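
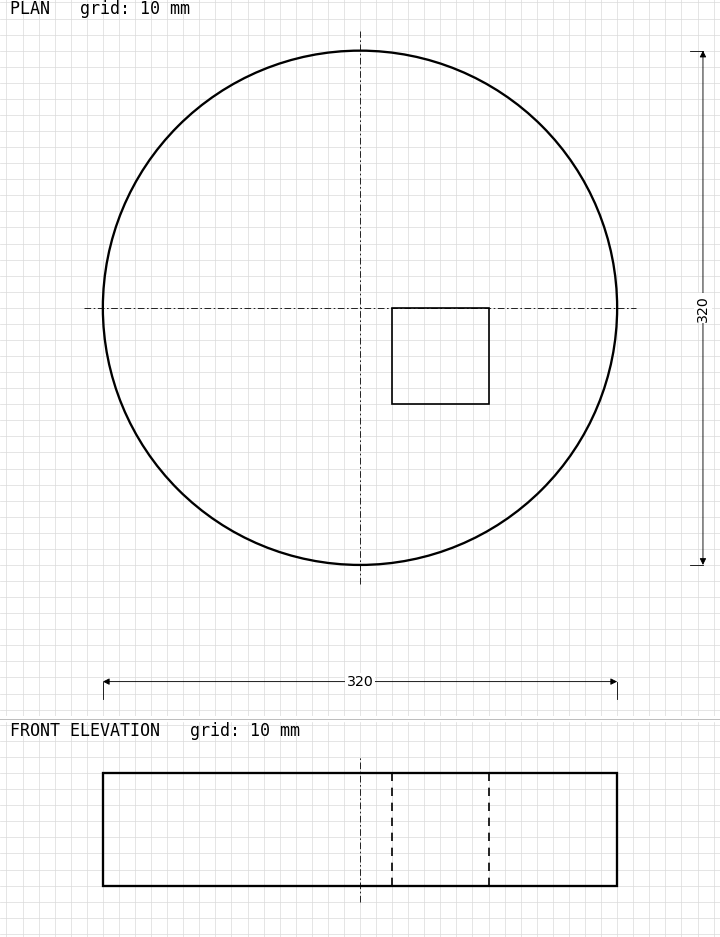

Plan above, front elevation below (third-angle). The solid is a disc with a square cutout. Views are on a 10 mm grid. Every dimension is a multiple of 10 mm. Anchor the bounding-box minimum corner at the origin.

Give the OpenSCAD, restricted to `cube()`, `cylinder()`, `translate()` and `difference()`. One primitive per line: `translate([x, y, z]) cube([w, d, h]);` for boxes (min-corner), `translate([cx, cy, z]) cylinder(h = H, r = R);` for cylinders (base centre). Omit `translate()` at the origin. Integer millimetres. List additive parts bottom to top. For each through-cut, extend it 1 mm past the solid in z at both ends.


difference() {
  translate([160, 160, 0]) cylinder(h = 70, r = 160);
  translate([180, 100, -1]) cube([60, 60, 72]);
}


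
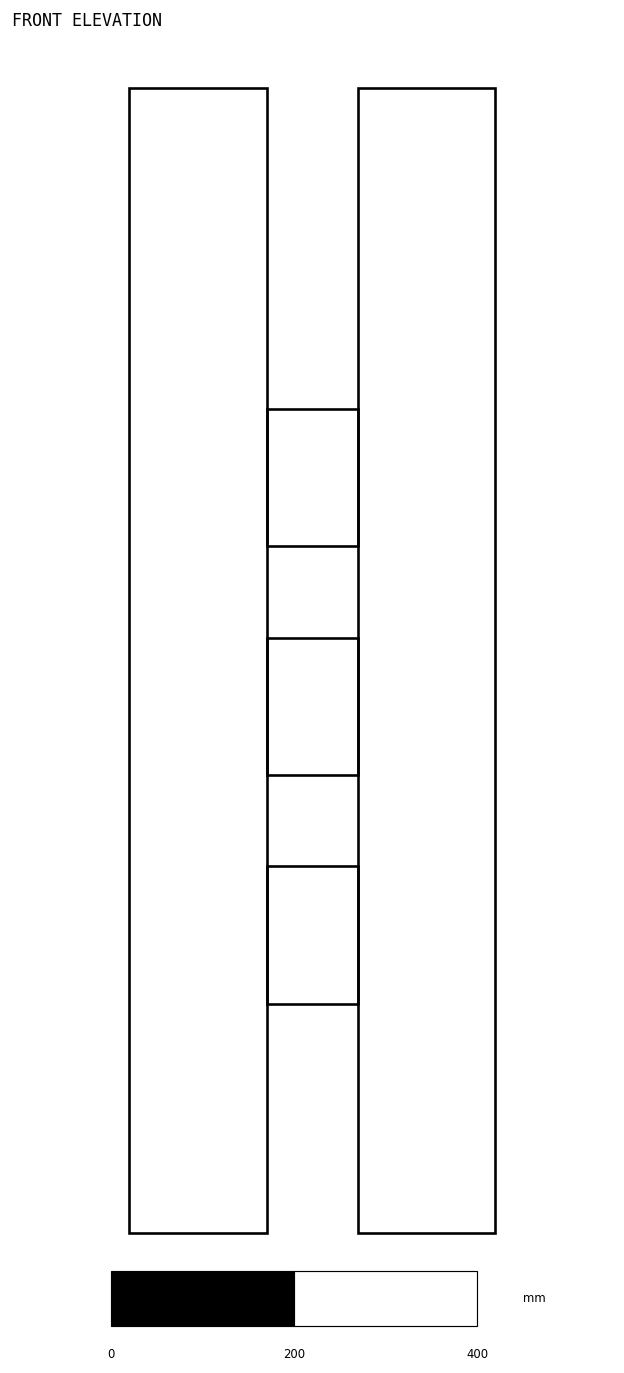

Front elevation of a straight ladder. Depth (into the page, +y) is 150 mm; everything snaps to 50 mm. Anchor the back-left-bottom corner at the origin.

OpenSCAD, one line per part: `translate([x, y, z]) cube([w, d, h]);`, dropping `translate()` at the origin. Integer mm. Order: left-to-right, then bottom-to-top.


cube([150, 150, 1250]);
translate([150, 0, 250]) cube([100, 150, 150]);
translate([150, 0, 500]) cube([100, 150, 150]);
translate([150, 0, 750]) cube([100, 150, 150]);
translate([250, 0, 0]) cube([150, 150, 1250]);


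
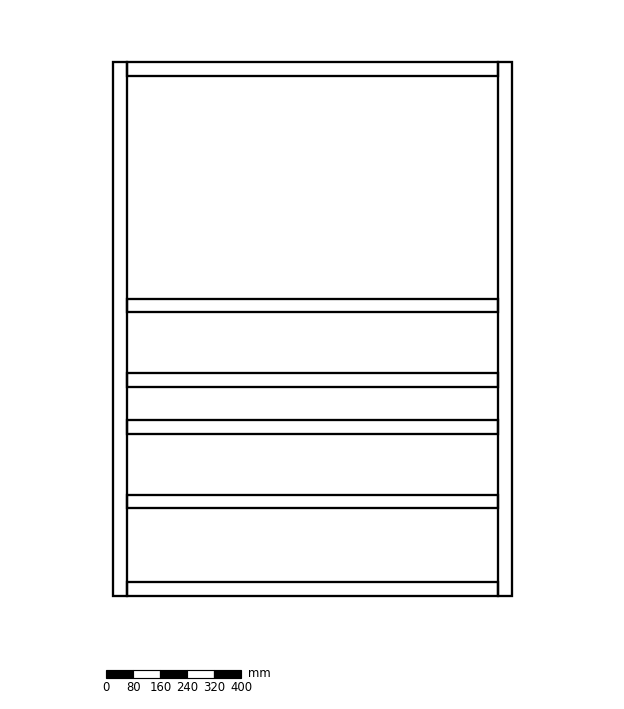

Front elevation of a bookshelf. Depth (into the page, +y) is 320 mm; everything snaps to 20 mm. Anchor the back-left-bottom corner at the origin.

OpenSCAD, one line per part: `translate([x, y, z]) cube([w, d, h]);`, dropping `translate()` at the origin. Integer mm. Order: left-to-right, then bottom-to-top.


cube([40, 320, 1580]);
translate([40, 0, 0]) cube([1100, 320, 40]);
translate([40, 0, 260]) cube([1100, 320, 40]);
translate([40, 0, 480]) cube([1100, 320, 40]);
translate([40, 0, 620]) cube([1100, 320, 40]);
translate([40, 0, 840]) cube([1100, 320, 40]);
translate([40, 0, 1540]) cube([1100, 320, 40]);
translate([1140, 0, 0]) cube([40, 320, 1580]);


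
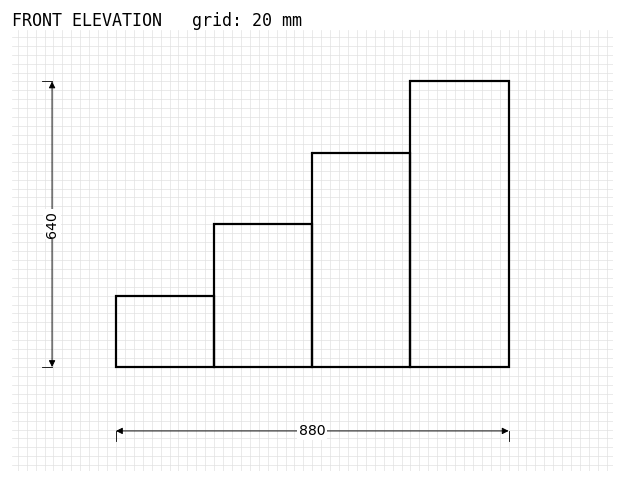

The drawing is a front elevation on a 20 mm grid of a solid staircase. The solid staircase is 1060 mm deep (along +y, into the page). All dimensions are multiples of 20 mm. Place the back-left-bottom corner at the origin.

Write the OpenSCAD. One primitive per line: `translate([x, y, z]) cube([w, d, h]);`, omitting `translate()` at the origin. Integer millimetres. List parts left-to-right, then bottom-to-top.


cube([220, 1060, 160]);
translate([220, 0, 0]) cube([220, 1060, 320]);
translate([440, 0, 0]) cube([220, 1060, 480]);
translate([660, 0, 0]) cube([220, 1060, 640]);


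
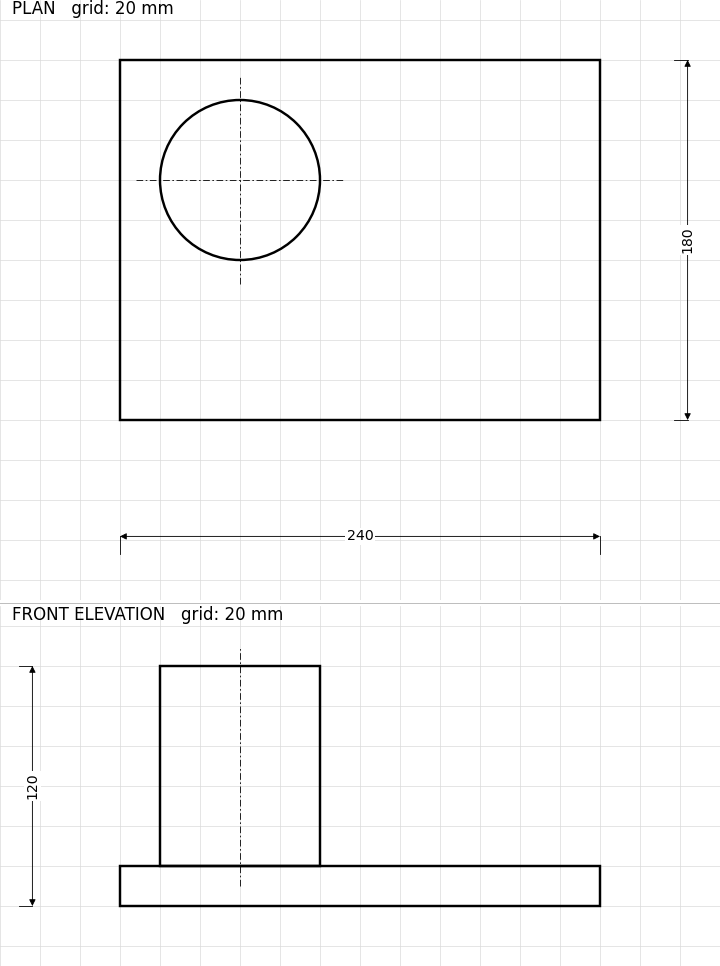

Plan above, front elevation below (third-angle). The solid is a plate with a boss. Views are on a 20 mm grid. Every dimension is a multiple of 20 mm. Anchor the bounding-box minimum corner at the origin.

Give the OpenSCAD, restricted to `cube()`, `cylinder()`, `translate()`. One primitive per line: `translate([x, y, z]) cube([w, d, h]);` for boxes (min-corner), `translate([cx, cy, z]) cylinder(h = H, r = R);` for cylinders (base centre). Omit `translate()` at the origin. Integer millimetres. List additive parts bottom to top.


cube([240, 180, 20]);
translate([60, 120, 20]) cylinder(h = 100, r = 40);


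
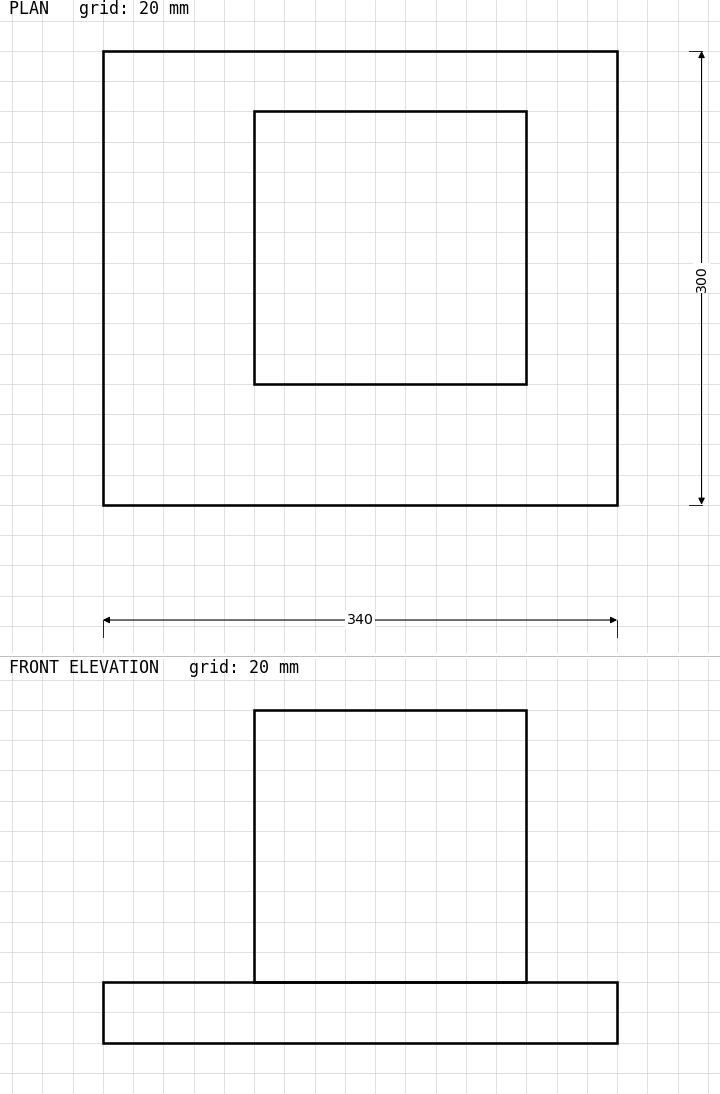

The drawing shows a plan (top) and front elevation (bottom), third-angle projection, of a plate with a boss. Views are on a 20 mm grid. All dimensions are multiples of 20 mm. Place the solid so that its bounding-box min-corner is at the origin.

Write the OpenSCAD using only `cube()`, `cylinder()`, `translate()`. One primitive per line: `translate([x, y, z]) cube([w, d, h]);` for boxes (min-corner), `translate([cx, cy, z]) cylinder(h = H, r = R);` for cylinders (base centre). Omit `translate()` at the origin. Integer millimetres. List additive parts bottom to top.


cube([340, 300, 40]);
translate([100, 80, 40]) cube([180, 180, 180]);


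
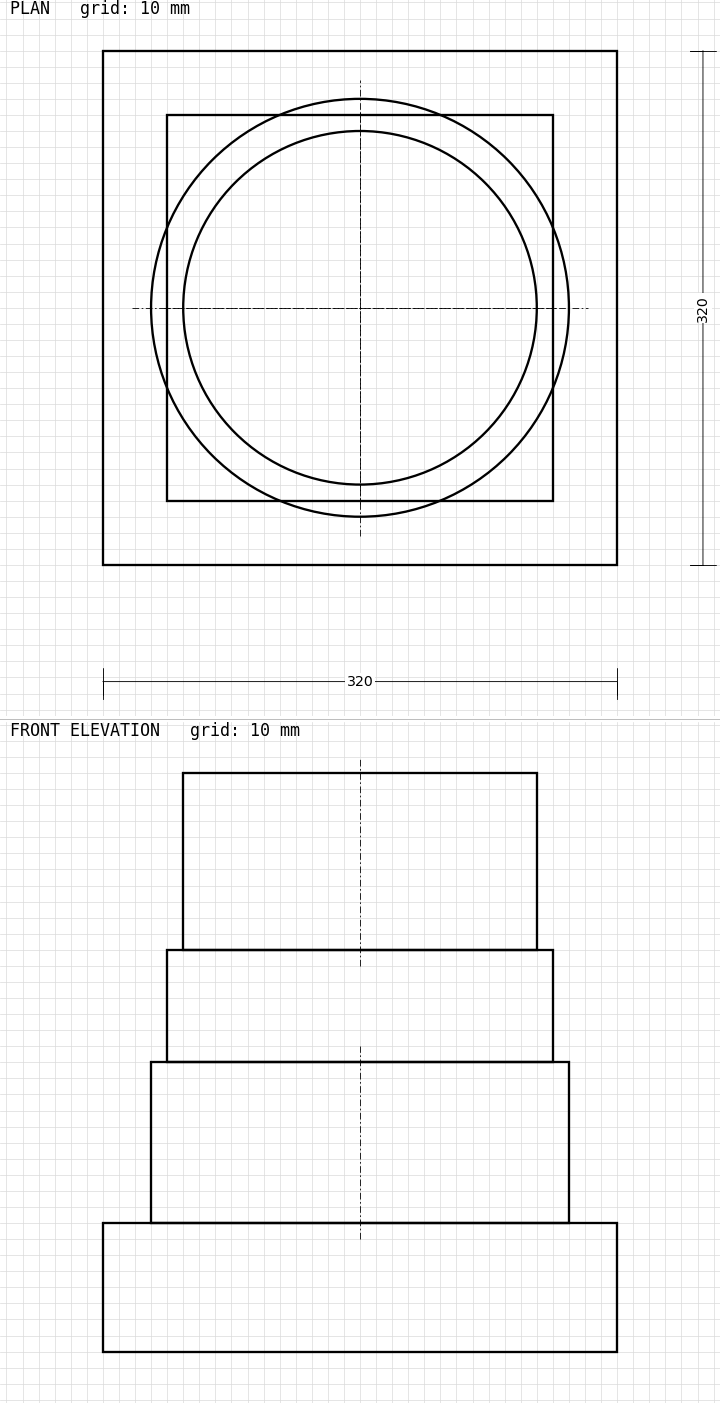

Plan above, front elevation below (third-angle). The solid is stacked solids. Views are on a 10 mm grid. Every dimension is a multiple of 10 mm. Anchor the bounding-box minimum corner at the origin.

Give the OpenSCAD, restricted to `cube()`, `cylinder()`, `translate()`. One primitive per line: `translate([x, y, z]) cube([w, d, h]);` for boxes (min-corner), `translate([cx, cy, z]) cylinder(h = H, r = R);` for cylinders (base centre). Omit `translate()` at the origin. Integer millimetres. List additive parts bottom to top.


cube([320, 320, 80]);
translate([160, 160, 80]) cylinder(h = 100, r = 130);
translate([40, 40, 180]) cube([240, 240, 70]);
translate([160, 160, 250]) cylinder(h = 110, r = 110);


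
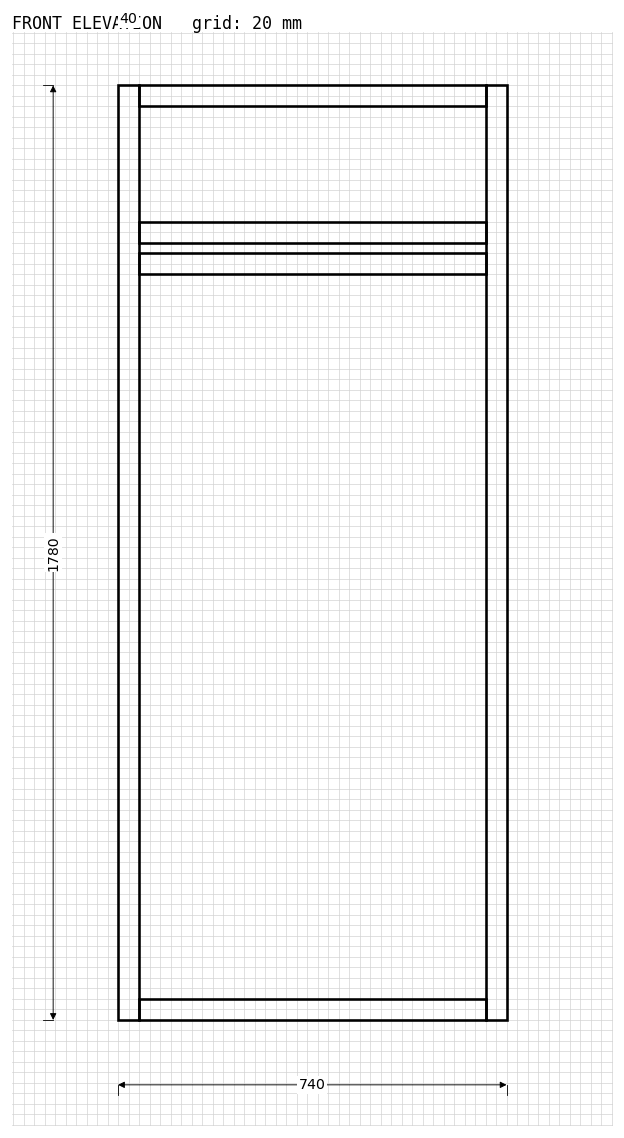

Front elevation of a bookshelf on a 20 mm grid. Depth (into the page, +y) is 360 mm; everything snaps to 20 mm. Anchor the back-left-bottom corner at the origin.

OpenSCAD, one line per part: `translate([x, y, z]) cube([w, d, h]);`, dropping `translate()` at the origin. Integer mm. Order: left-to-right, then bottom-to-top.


cube([40, 360, 1780]);
translate([40, 0, 0]) cube([660, 360, 40]);
translate([40, 0, 1420]) cube([660, 360, 40]);
translate([40, 0, 1480]) cube([660, 360, 40]);
translate([40, 0, 1740]) cube([660, 360, 40]);
translate([700, 0, 0]) cube([40, 360, 1780]);


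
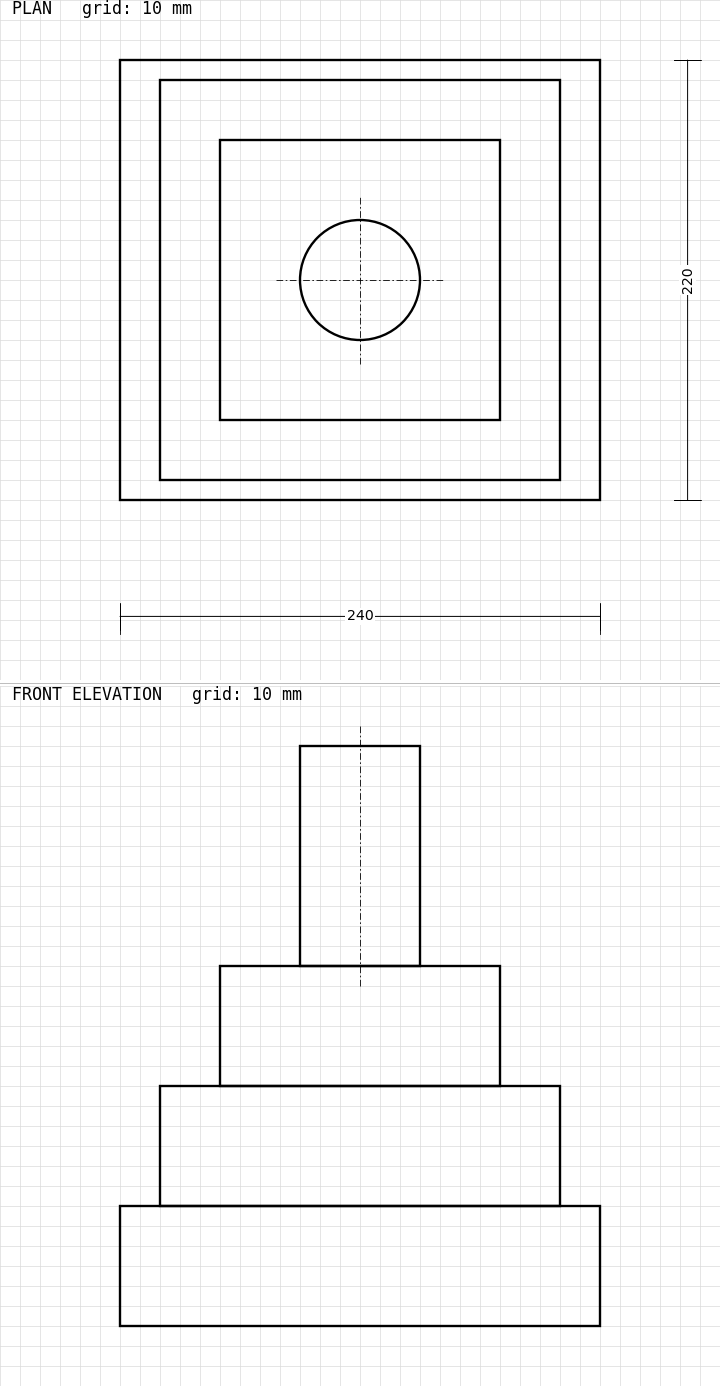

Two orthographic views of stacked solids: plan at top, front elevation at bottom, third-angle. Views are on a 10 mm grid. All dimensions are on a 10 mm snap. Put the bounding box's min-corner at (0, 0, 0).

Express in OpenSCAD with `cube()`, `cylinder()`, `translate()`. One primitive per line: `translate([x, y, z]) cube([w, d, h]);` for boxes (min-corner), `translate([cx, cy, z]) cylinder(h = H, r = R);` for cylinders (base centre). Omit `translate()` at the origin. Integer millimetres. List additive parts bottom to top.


cube([240, 220, 60]);
translate([20, 10, 60]) cube([200, 200, 60]);
translate([50, 40, 120]) cube([140, 140, 60]);
translate([120, 110, 180]) cylinder(h = 110, r = 30);


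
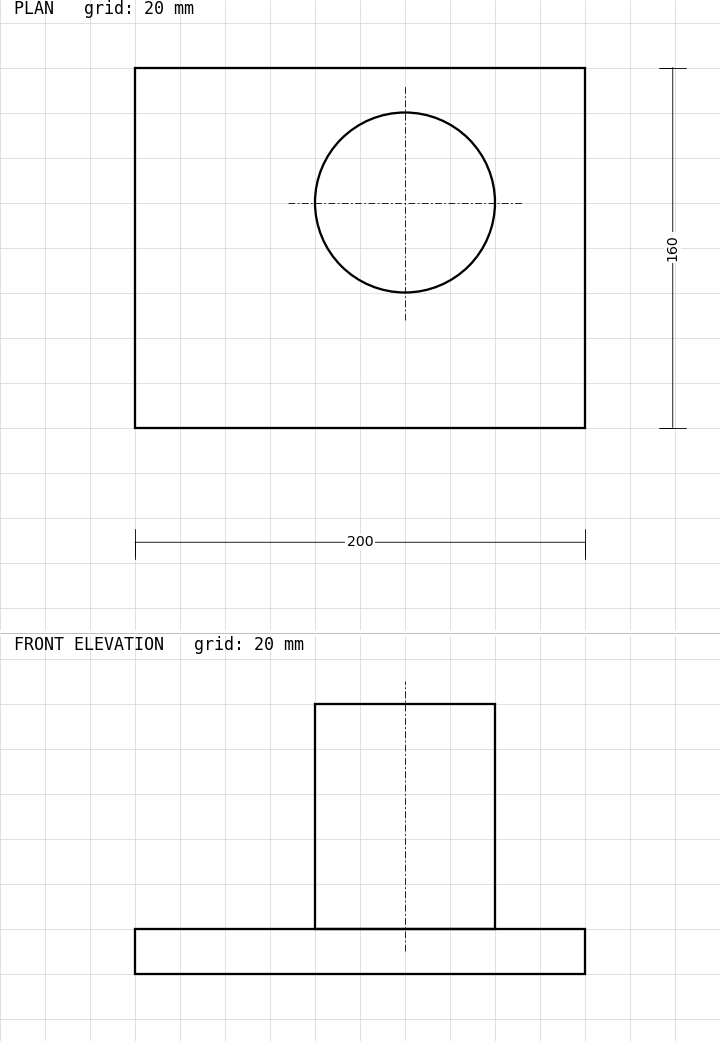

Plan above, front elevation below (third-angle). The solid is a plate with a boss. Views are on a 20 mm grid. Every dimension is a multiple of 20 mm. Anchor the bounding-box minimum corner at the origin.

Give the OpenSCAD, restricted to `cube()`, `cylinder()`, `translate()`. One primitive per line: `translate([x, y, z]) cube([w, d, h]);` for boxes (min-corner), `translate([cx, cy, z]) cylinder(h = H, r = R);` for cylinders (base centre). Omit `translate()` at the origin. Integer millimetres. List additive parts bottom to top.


cube([200, 160, 20]);
translate([120, 100, 20]) cylinder(h = 100, r = 40);


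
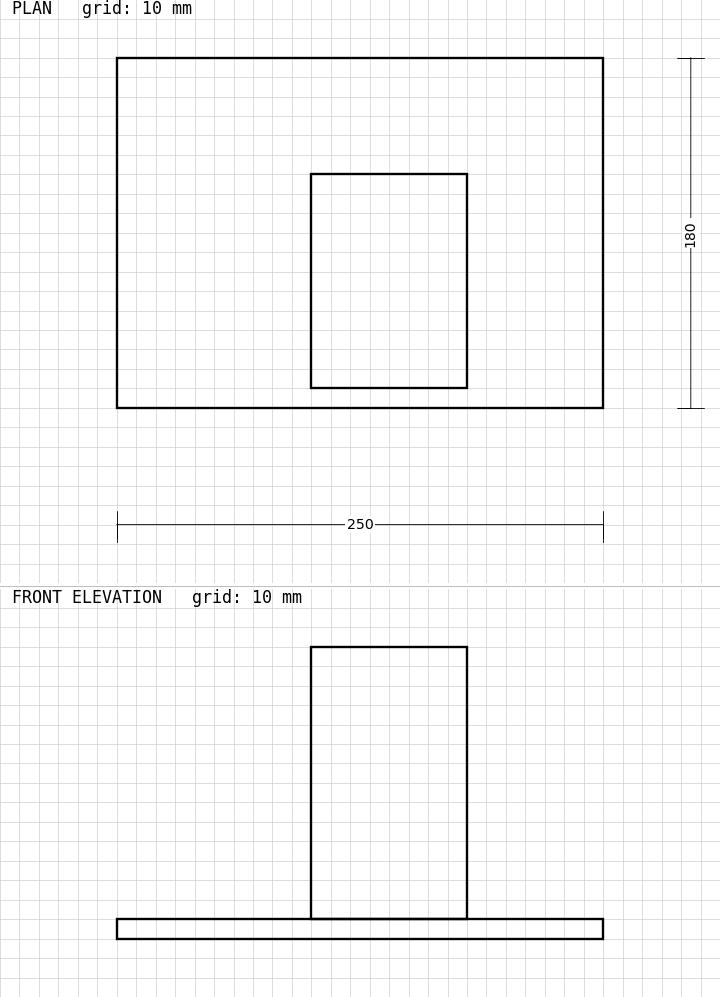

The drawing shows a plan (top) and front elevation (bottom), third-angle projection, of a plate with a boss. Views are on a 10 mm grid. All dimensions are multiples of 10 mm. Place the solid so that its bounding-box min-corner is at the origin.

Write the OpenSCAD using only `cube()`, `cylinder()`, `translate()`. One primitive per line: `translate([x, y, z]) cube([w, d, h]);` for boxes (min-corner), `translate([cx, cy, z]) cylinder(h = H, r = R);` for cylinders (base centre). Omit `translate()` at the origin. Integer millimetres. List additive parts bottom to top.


cube([250, 180, 10]);
translate([100, 10, 10]) cube([80, 110, 140]);


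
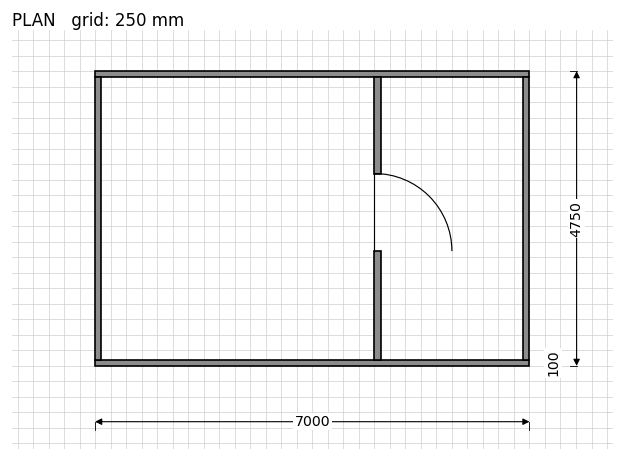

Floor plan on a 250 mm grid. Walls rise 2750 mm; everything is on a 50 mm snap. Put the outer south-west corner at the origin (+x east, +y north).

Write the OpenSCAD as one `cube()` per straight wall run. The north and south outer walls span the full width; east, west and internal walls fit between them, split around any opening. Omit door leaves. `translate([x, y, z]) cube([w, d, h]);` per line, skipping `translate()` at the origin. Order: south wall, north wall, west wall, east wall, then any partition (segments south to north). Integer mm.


cube([7000, 100, 2750]);
translate([0, 4650, 0]) cube([7000, 100, 2750]);
translate([0, 100, 0]) cube([100, 4550, 2750]);
translate([6900, 100, 0]) cube([100, 4550, 2750]);
translate([4500, 100, 0]) cube([100, 1750, 2750]);
translate([4500, 3100, 0]) cube([100, 1550, 2750]);


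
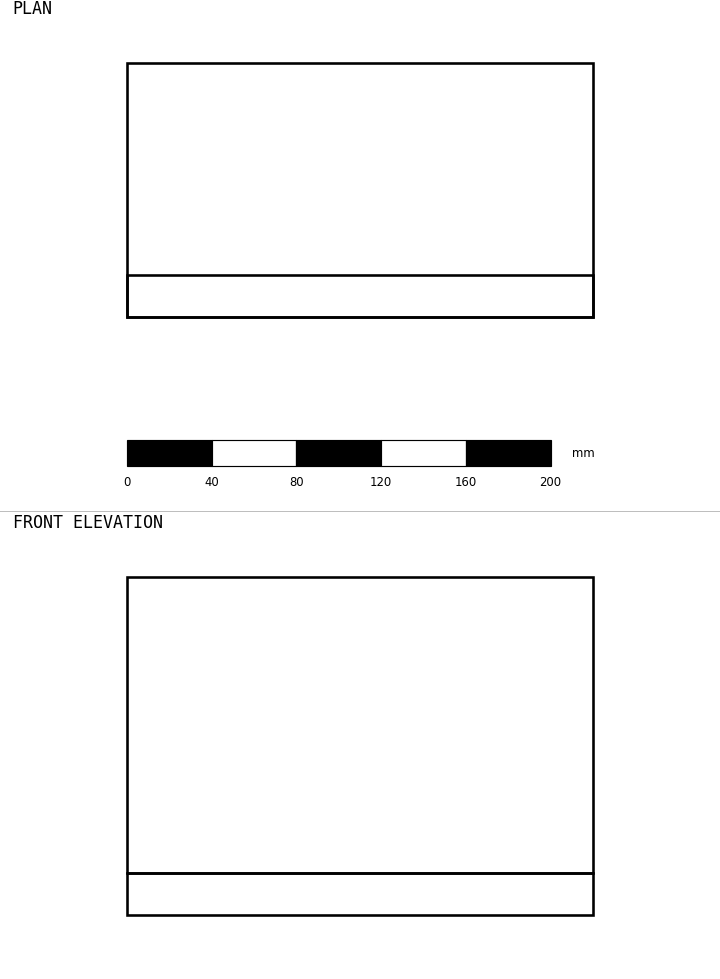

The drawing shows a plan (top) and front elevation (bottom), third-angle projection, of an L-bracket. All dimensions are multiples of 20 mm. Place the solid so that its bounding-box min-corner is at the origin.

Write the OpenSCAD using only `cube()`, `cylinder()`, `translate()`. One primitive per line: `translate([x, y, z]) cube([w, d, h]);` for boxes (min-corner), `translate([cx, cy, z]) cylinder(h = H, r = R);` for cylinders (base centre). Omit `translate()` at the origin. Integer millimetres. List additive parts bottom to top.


cube([220, 120, 20]);
translate([0, 0, 20]) cube([220, 20, 140]);


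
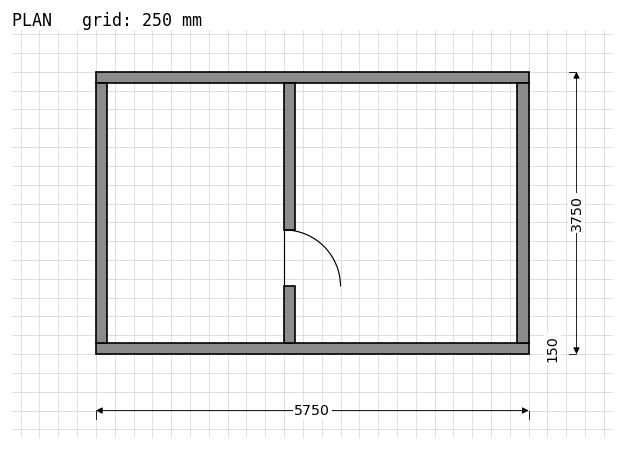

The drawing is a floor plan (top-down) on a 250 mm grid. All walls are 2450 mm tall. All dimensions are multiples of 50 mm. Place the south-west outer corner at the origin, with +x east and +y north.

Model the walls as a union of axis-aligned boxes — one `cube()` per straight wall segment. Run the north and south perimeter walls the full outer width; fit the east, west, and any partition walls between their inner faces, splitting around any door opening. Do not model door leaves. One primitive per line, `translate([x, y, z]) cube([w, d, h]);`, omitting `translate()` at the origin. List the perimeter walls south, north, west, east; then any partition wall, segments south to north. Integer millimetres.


cube([5750, 150, 2450]);
translate([0, 3600, 0]) cube([5750, 150, 2450]);
translate([0, 150, 0]) cube([150, 3450, 2450]);
translate([5600, 150, 0]) cube([150, 3450, 2450]);
translate([2500, 150, 0]) cube([150, 750, 2450]);
translate([2500, 1650, 0]) cube([150, 1950, 2450]);


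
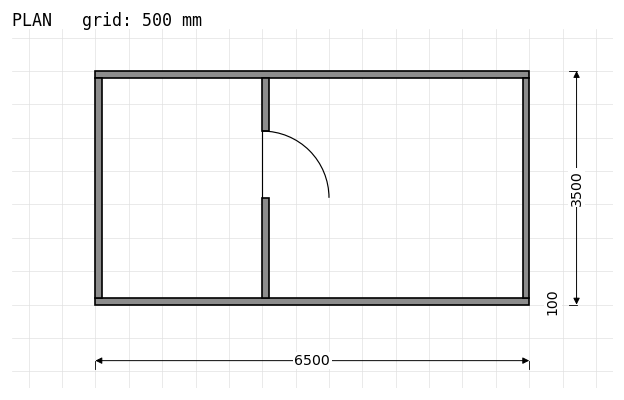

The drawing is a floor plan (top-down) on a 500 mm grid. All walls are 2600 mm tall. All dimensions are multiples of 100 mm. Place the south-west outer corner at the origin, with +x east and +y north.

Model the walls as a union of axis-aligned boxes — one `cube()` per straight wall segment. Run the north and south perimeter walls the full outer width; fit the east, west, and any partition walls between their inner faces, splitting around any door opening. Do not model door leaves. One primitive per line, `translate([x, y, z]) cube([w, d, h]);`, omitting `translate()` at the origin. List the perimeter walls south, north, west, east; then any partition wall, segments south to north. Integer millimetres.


cube([6500, 100, 2600]);
translate([0, 3400, 0]) cube([6500, 100, 2600]);
translate([0, 100, 0]) cube([100, 3300, 2600]);
translate([6400, 100, 0]) cube([100, 3300, 2600]);
translate([2500, 100, 0]) cube([100, 1500, 2600]);
translate([2500, 2600, 0]) cube([100, 800, 2600]);


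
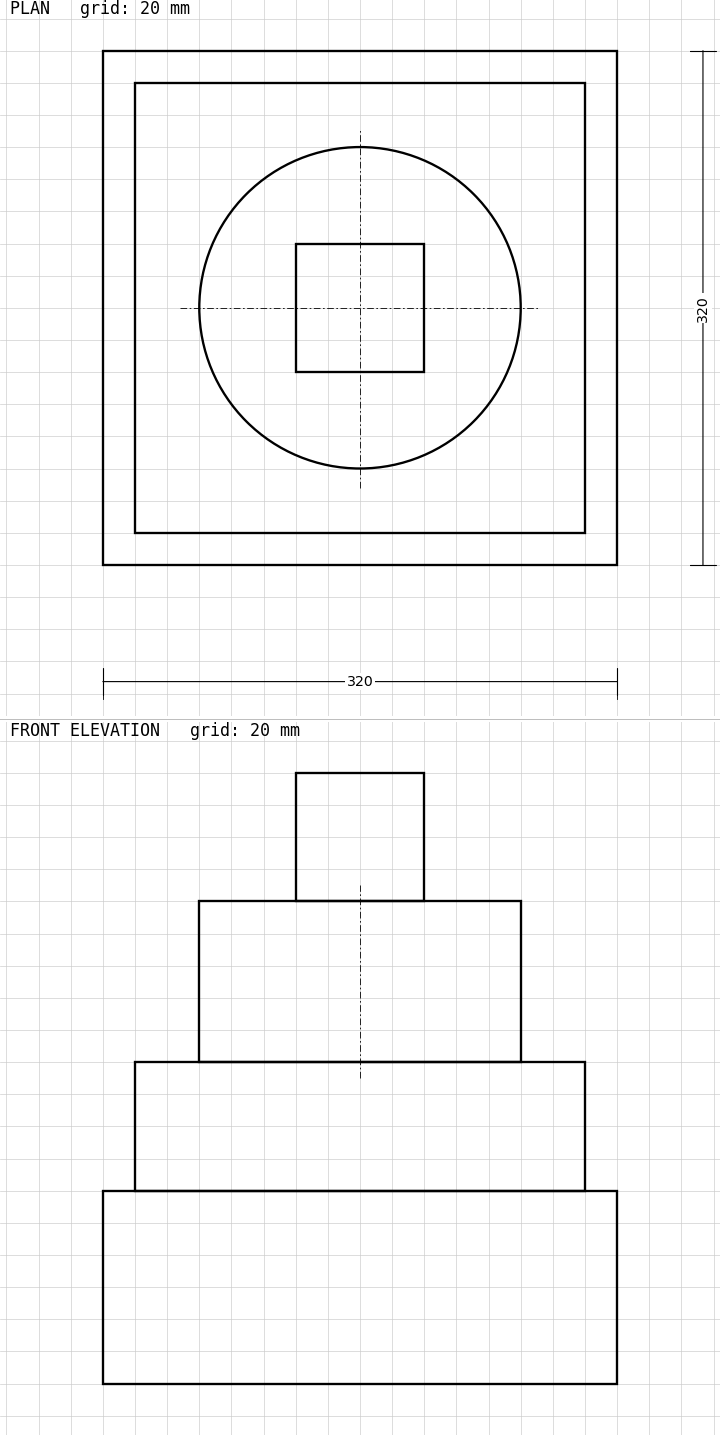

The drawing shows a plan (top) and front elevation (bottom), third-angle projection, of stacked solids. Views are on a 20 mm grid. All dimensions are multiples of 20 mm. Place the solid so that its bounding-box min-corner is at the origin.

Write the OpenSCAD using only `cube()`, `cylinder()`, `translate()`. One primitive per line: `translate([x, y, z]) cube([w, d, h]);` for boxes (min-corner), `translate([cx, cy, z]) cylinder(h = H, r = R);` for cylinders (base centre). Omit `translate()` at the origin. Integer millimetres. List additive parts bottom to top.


cube([320, 320, 120]);
translate([20, 20, 120]) cube([280, 280, 80]);
translate([160, 160, 200]) cylinder(h = 100, r = 100);
translate([120, 120, 300]) cube([80, 80, 80]);


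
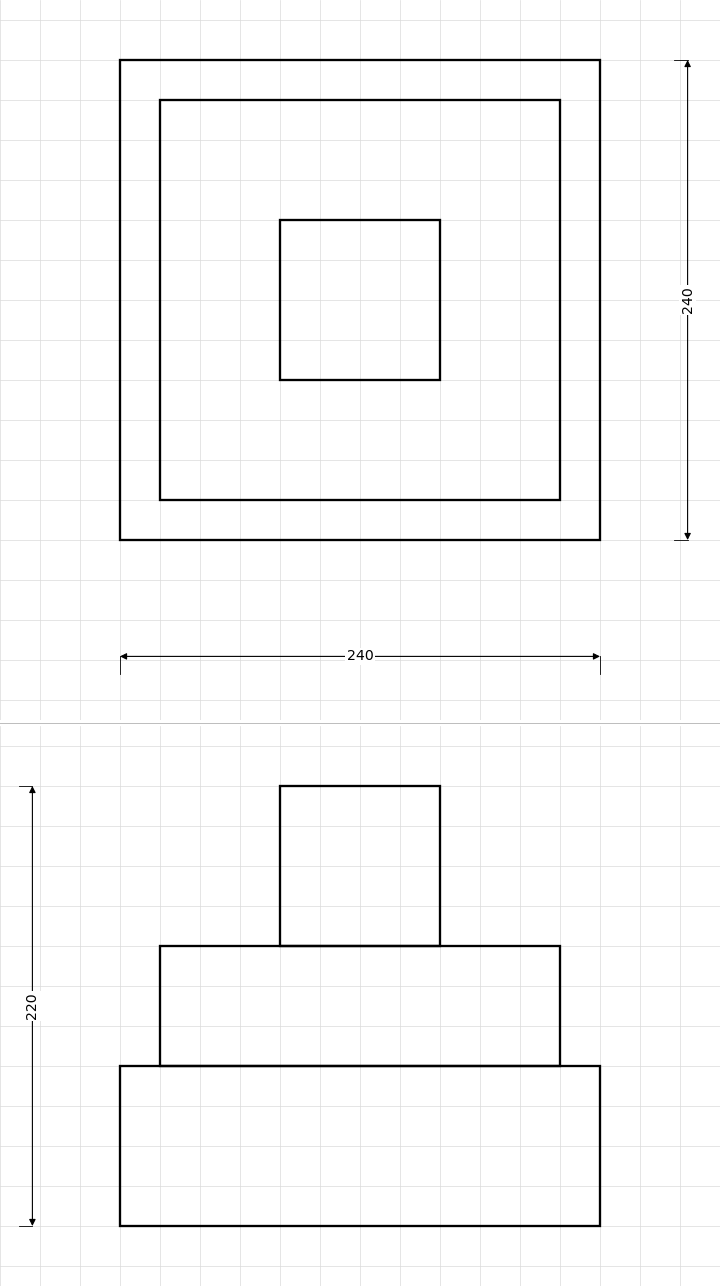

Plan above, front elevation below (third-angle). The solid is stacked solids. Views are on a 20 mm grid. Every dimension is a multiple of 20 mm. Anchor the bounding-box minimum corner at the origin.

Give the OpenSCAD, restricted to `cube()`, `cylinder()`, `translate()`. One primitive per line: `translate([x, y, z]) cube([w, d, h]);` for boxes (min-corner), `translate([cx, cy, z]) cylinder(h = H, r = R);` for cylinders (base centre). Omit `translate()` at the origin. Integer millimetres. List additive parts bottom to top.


cube([240, 240, 80]);
translate([20, 20, 80]) cube([200, 200, 60]);
translate([80, 80, 140]) cube([80, 80, 80]);


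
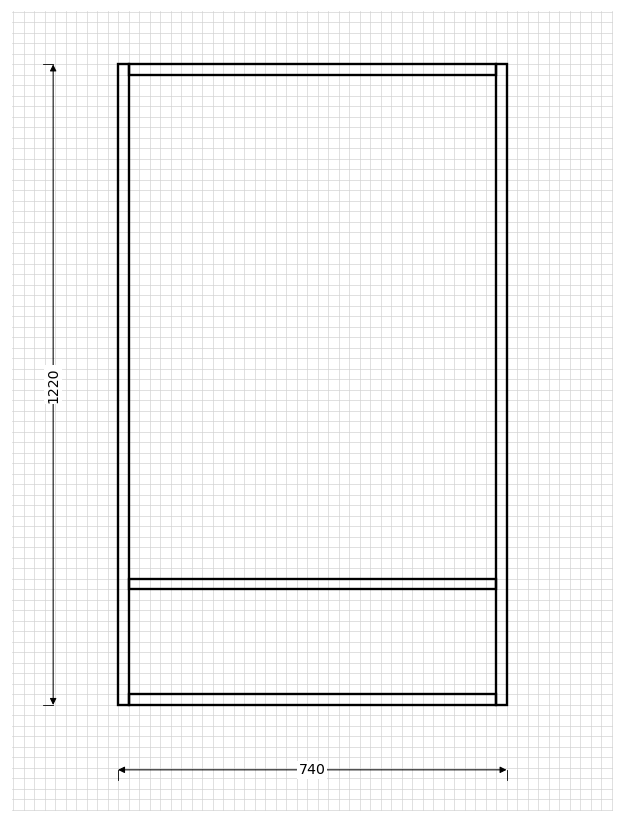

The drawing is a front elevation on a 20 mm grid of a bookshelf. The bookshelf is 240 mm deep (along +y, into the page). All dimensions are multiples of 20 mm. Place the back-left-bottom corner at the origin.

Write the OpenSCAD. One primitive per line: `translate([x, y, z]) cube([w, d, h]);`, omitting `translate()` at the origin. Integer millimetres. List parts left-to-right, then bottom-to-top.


cube([20, 240, 1220]);
translate([20, 0, 0]) cube([700, 240, 20]);
translate([20, 0, 220]) cube([700, 240, 20]);
translate([20, 0, 1200]) cube([700, 240, 20]);
translate([720, 0, 0]) cube([20, 240, 1220]);


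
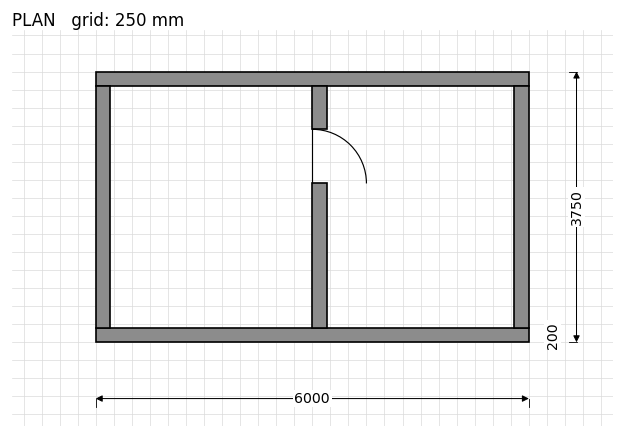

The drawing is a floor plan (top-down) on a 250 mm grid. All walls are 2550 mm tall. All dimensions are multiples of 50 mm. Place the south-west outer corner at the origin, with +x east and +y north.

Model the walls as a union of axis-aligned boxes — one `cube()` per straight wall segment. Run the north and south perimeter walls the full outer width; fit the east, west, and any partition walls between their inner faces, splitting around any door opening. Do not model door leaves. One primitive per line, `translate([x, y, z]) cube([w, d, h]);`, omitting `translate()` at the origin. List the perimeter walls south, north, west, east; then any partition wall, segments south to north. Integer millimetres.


cube([6000, 200, 2550]);
translate([0, 3550, 0]) cube([6000, 200, 2550]);
translate([0, 200, 0]) cube([200, 3350, 2550]);
translate([5800, 200, 0]) cube([200, 3350, 2550]);
translate([3000, 200, 0]) cube([200, 2000, 2550]);
translate([3000, 2950, 0]) cube([200, 600, 2550]);


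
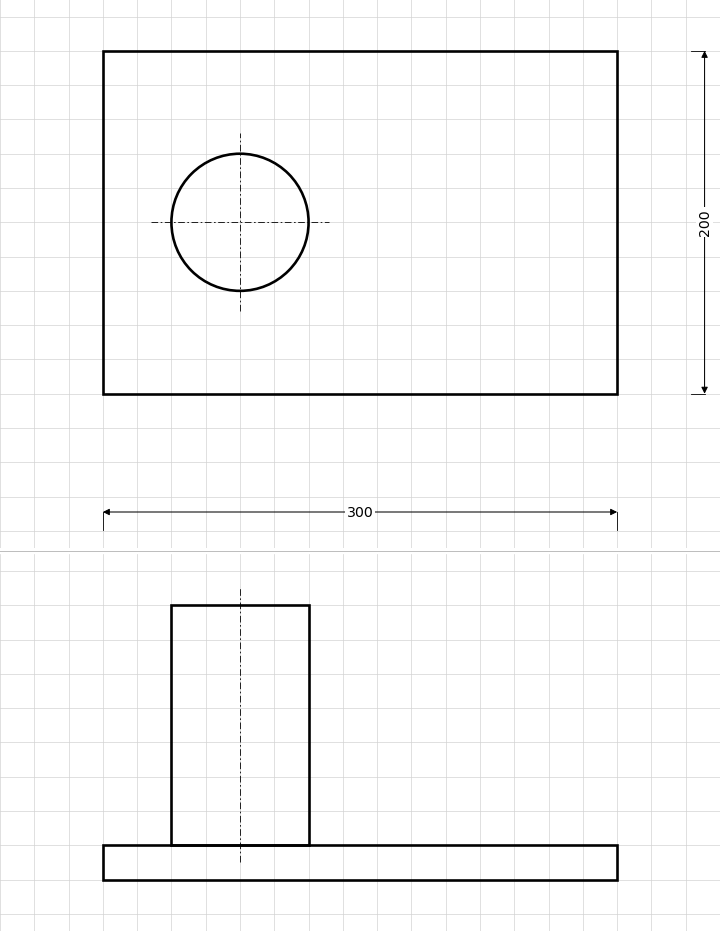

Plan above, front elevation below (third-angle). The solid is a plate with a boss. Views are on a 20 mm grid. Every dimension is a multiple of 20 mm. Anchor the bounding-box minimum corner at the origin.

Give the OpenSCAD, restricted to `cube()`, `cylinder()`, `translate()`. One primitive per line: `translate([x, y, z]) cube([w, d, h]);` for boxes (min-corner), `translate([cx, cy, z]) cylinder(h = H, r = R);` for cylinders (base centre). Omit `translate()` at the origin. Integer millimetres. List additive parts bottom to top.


cube([300, 200, 20]);
translate([80, 100, 20]) cylinder(h = 140, r = 40);


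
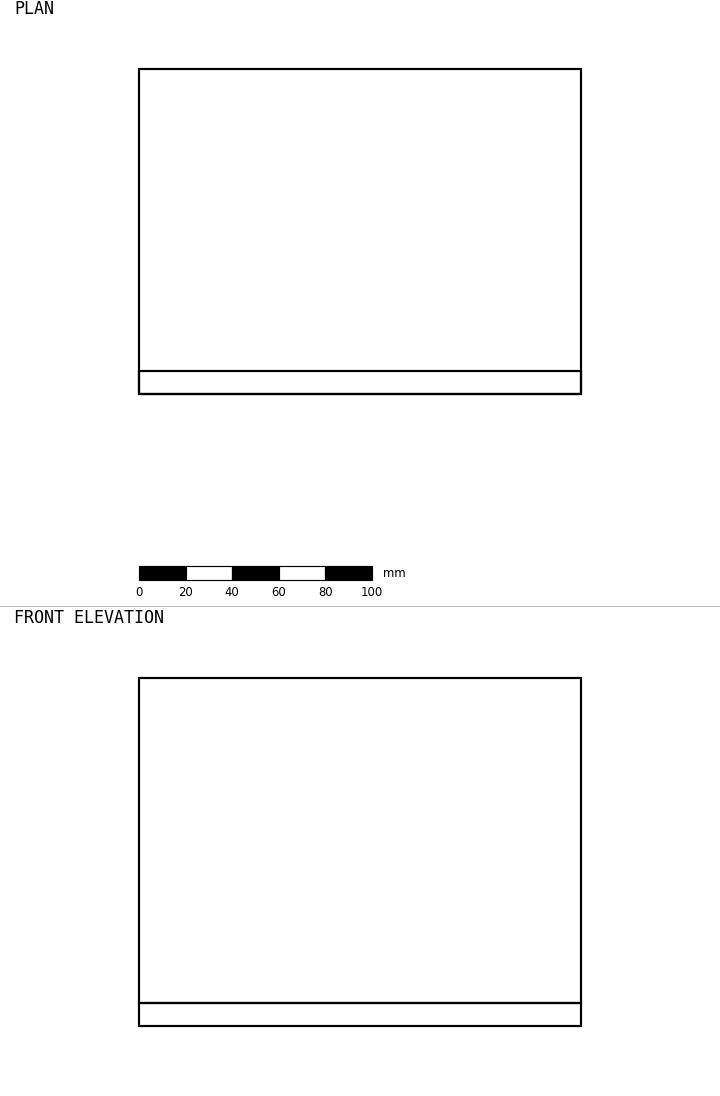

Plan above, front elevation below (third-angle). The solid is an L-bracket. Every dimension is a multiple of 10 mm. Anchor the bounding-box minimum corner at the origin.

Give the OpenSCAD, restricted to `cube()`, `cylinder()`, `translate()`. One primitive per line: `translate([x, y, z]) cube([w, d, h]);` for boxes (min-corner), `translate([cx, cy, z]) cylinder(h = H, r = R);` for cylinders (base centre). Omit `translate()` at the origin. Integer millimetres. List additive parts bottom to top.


cube([190, 140, 10]);
translate([0, 0, 10]) cube([190, 10, 140]);


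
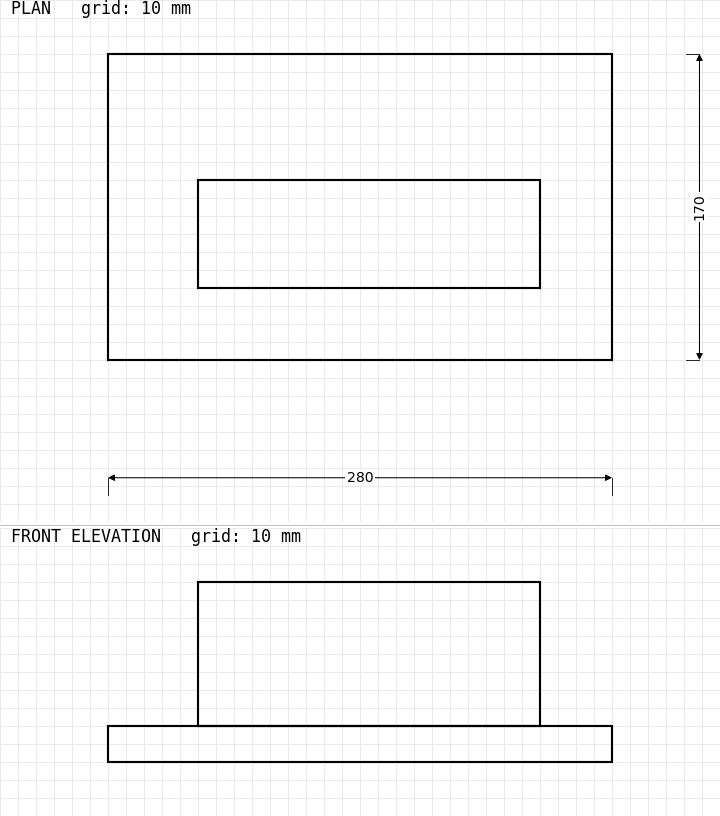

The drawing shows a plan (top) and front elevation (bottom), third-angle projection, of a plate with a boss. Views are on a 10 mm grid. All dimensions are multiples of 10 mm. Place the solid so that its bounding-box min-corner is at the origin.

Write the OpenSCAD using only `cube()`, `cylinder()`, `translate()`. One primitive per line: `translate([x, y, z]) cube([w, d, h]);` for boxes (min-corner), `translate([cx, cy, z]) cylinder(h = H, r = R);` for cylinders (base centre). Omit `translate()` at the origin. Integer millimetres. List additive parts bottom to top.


cube([280, 170, 20]);
translate([50, 40, 20]) cube([190, 60, 80]);


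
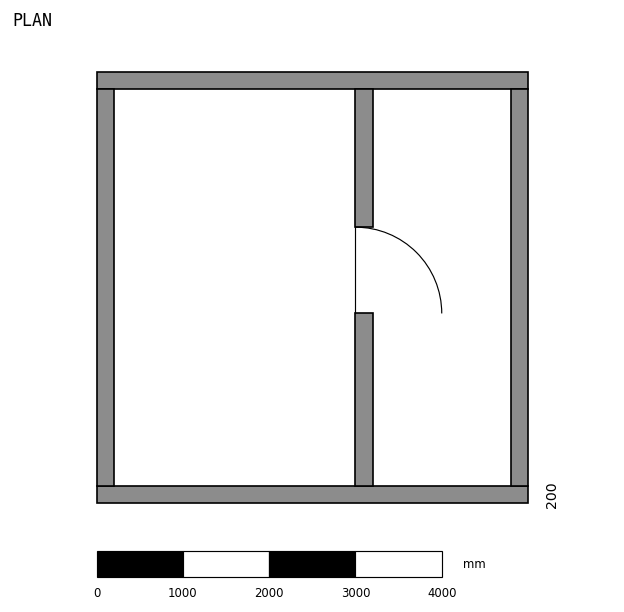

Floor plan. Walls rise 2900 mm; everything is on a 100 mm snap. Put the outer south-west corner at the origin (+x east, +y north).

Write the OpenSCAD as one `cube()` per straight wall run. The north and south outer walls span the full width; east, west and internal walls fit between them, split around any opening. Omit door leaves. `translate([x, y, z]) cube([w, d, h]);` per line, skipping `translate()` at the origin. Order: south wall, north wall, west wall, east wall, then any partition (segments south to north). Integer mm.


cube([5000, 200, 2900]);
translate([0, 4800, 0]) cube([5000, 200, 2900]);
translate([0, 200, 0]) cube([200, 4600, 2900]);
translate([4800, 200, 0]) cube([200, 4600, 2900]);
translate([3000, 200, 0]) cube([200, 2000, 2900]);
translate([3000, 3200, 0]) cube([200, 1600, 2900]);


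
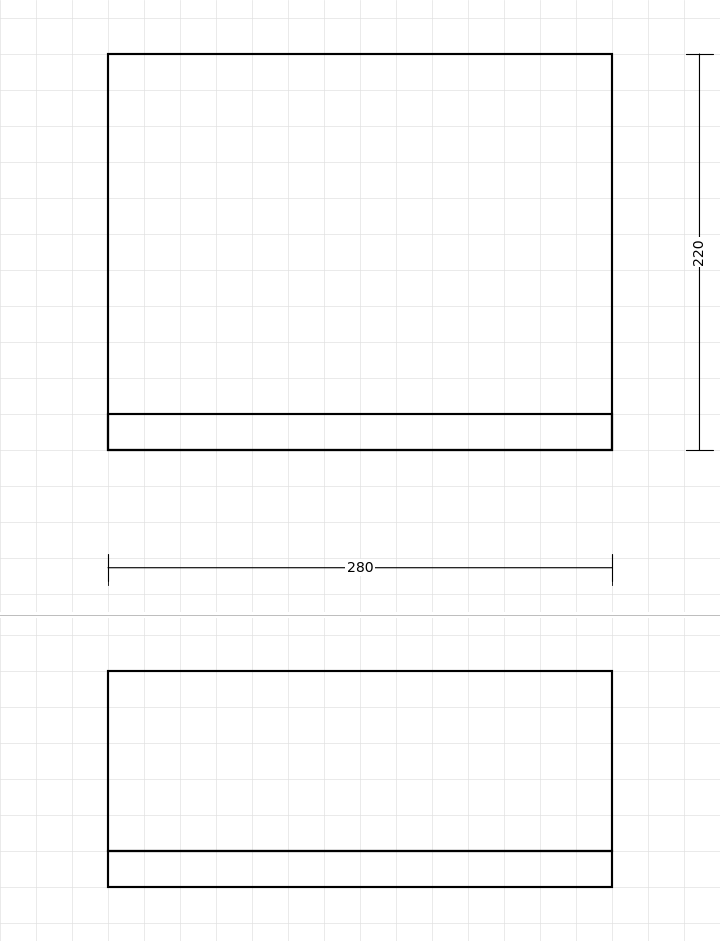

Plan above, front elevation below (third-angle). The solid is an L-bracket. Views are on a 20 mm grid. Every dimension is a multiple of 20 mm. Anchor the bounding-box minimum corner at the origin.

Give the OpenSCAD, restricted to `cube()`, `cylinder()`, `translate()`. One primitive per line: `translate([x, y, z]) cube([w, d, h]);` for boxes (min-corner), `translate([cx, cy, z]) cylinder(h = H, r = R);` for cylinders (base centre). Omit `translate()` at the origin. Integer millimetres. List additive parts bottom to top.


cube([280, 220, 20]);
translate([0, 0, 20]) cube([280, 20, 100]);


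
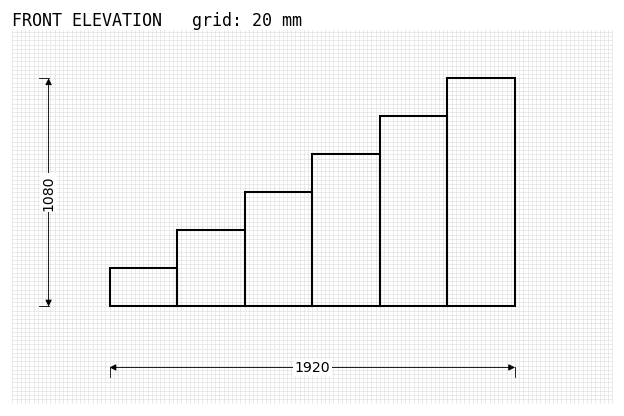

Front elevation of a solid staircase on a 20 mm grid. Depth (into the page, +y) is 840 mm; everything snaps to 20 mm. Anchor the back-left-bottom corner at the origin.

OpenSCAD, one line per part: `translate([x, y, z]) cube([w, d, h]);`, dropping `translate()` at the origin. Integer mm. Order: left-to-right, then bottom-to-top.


cube([320, 840, 180]);
translate([320, 0, 0]) cube([320, 840, 360]);
translate([640, 0, 0]) cube([320, 840, 540]);
translate([960, 0, 0]) cube([320, 840, 720]);
translate([1280, 0, 0]) cube([320, 840, 900]);
translate([1600, 0, 0]) cube([320, 840, 1080]);


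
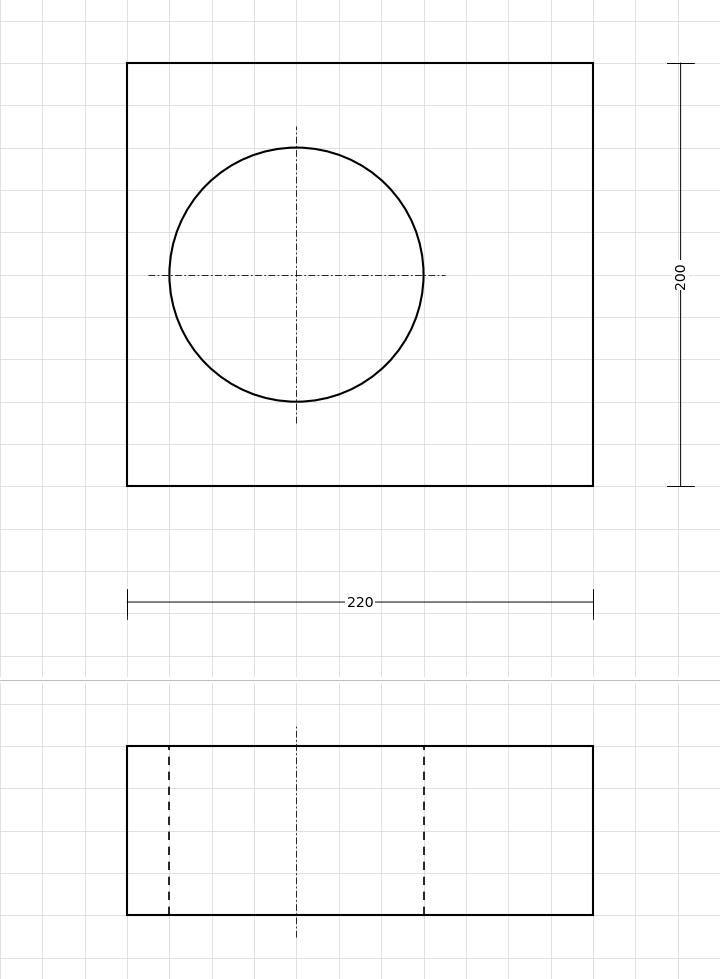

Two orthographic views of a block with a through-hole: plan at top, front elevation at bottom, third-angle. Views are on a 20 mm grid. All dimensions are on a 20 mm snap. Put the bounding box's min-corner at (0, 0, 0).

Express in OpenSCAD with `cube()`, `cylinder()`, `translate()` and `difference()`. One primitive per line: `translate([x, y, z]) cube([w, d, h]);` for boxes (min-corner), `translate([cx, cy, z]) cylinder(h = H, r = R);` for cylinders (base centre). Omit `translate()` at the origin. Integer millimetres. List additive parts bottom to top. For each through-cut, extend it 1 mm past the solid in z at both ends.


difference() {
  cube([220, 200, 80]);
  translate([80, 100, -1]) cylinder(h = 82, r = 60);
}


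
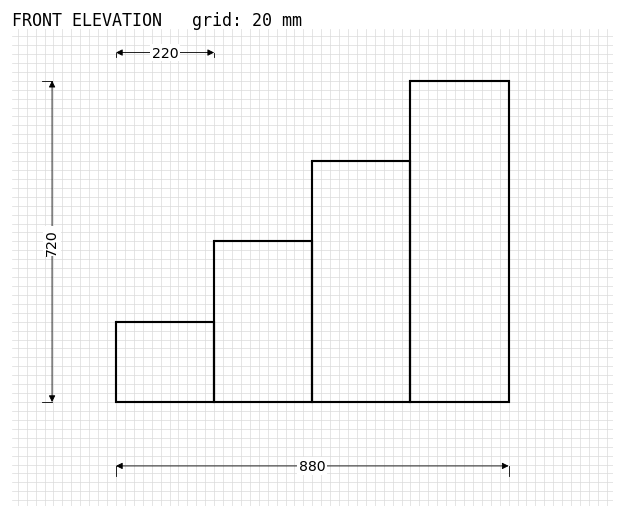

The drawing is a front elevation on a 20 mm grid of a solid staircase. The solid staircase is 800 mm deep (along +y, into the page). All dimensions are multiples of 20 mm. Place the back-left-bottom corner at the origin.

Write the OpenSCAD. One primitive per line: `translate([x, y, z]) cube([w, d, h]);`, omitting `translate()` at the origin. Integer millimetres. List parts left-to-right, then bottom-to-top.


cube([220, 800, 180]);
translate([220, 0, 0]) cube([220, 800, 360]);
translate([440, 0, 0]) cube([220, 800, 540]);
translate([660, 0, 0]) cube([220, 800, 720]);


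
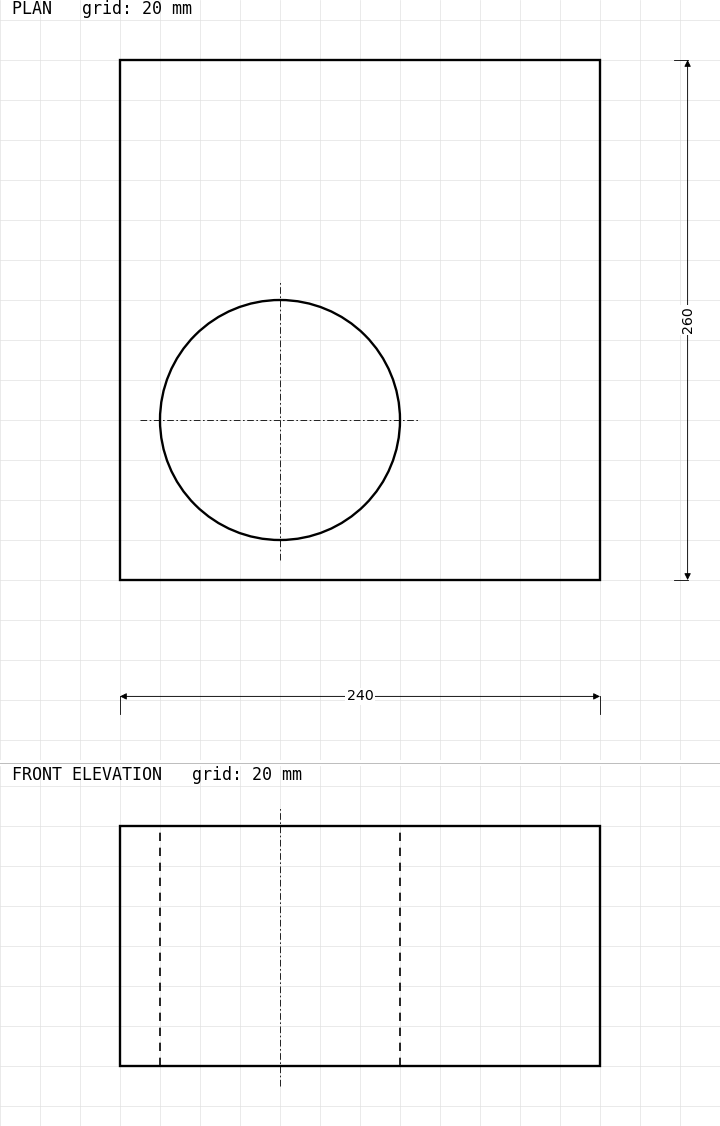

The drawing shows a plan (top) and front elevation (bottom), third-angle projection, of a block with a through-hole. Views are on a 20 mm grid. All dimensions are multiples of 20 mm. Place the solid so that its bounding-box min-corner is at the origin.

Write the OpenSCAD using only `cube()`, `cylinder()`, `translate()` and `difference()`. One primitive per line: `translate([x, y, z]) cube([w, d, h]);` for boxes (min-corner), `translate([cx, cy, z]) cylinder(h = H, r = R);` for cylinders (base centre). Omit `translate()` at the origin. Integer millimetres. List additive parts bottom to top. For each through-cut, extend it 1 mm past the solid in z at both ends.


difference() {
  cube([240, 260, 120]);
  translate([80, 80, -1]) cylinder(h = 122, r = 60);
}


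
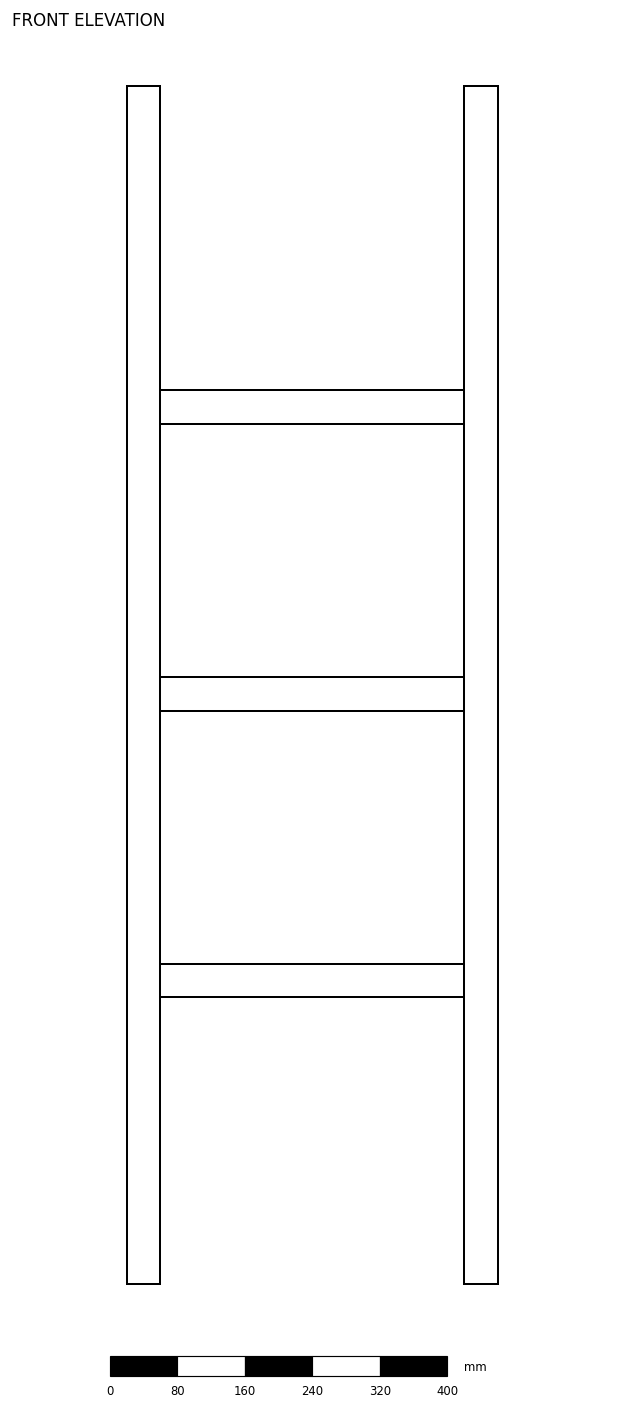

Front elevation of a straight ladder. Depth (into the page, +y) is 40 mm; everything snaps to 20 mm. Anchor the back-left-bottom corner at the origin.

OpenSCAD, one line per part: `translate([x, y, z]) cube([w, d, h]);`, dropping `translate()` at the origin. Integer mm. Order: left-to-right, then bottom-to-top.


cube([40, 40, 1420]);
translate([40, 0, 340]) cube([360, 40, 40]);
translate([40, 0, 680]) cube([360, 40, 40]);
translate([40, 0, 1020]) cube([360, 40, 40]);
translate([400, 0, 0]) cube([40, 40, 1420]);


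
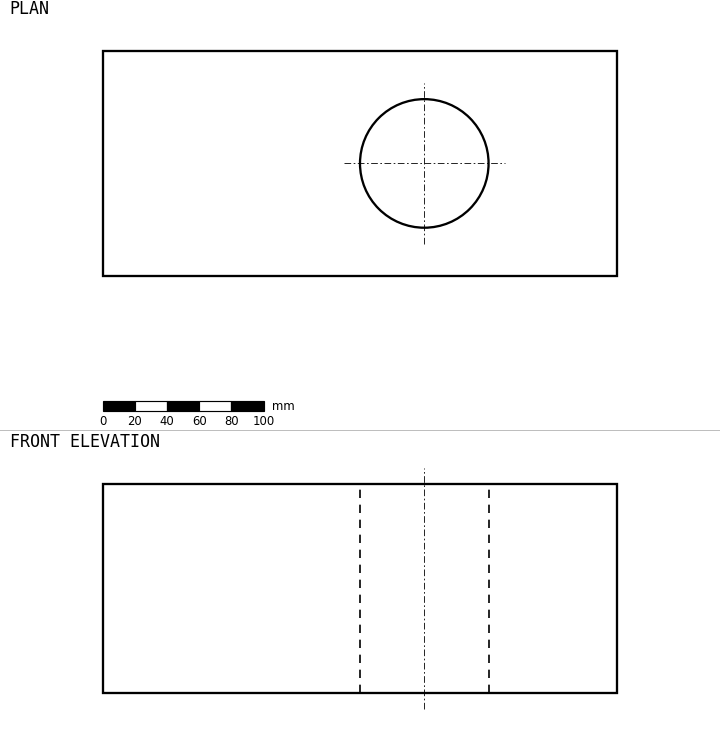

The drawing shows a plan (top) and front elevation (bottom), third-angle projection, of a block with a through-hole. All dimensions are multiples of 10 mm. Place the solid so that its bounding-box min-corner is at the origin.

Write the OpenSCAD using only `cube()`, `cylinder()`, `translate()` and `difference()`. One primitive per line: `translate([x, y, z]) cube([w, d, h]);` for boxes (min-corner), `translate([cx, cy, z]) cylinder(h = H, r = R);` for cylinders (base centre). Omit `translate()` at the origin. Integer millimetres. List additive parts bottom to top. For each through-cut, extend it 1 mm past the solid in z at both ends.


difference() {
  cube([320, 140, 130]);
  translate([200, 70, -1]) cylinder(h = 132, r = 40);
}


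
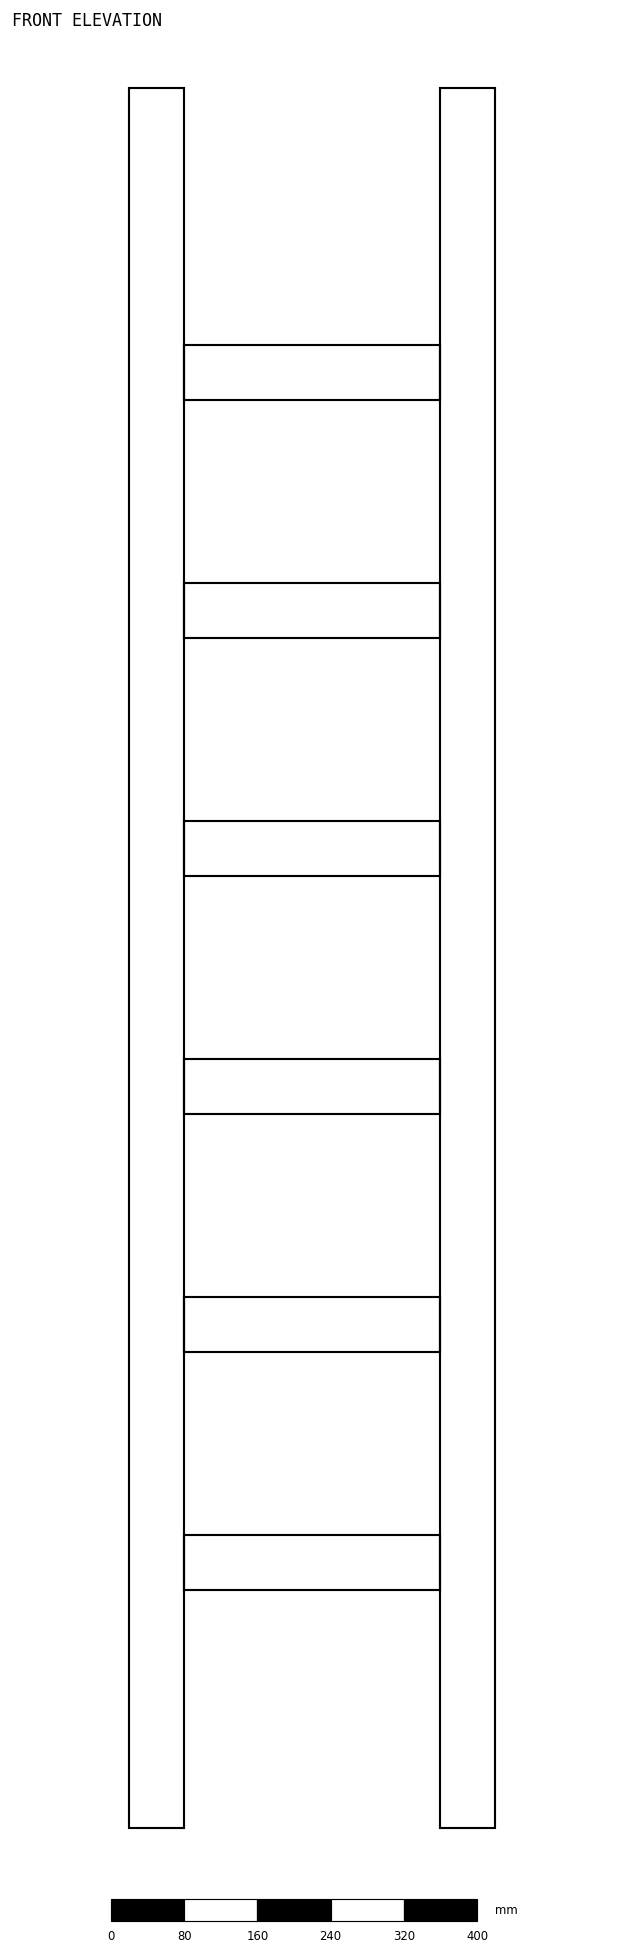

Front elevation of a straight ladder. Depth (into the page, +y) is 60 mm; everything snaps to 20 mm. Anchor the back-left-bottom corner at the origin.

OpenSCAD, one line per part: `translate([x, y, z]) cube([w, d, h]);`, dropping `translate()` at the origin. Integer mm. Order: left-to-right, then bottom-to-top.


cube([60, 60, 1900]);
translate([60, 0, 260]) cube([280, 60, 60]);
translate([60, 0, 520]) cube([280, 60, 60]);
translate([60, 0, 780]) cube([280, 60, 60]);
translate([60, 0, 1040]) cube([280, 60, 60]);
translate([60, 0, 1300]) cube([280, 60, 60]);
translate([60, 0, 1560]) cube([280, 60, 60]);
translate([340, 0, 0]) cube([60, 60, 1900]);


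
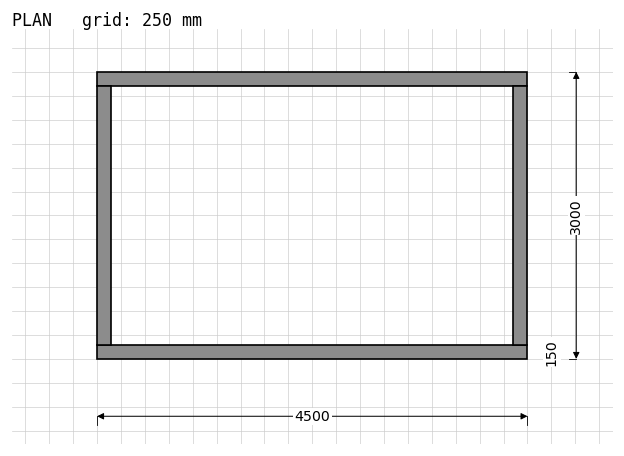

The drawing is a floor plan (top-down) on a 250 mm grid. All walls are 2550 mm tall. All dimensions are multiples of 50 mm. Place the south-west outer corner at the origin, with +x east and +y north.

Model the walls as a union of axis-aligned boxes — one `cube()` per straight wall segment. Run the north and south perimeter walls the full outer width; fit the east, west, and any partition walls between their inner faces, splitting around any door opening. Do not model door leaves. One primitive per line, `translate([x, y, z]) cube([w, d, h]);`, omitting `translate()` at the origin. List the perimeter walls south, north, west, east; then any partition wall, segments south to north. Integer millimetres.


cube([4500, 150, 2550]);
translate([0, 2850, 0]) cube([4500, 150, 2550]);
translate([0, 150, 0]) cube([150, 2700, 2550]);
translate([4350, 150, 0]) cube([150, 2700, 2550]);


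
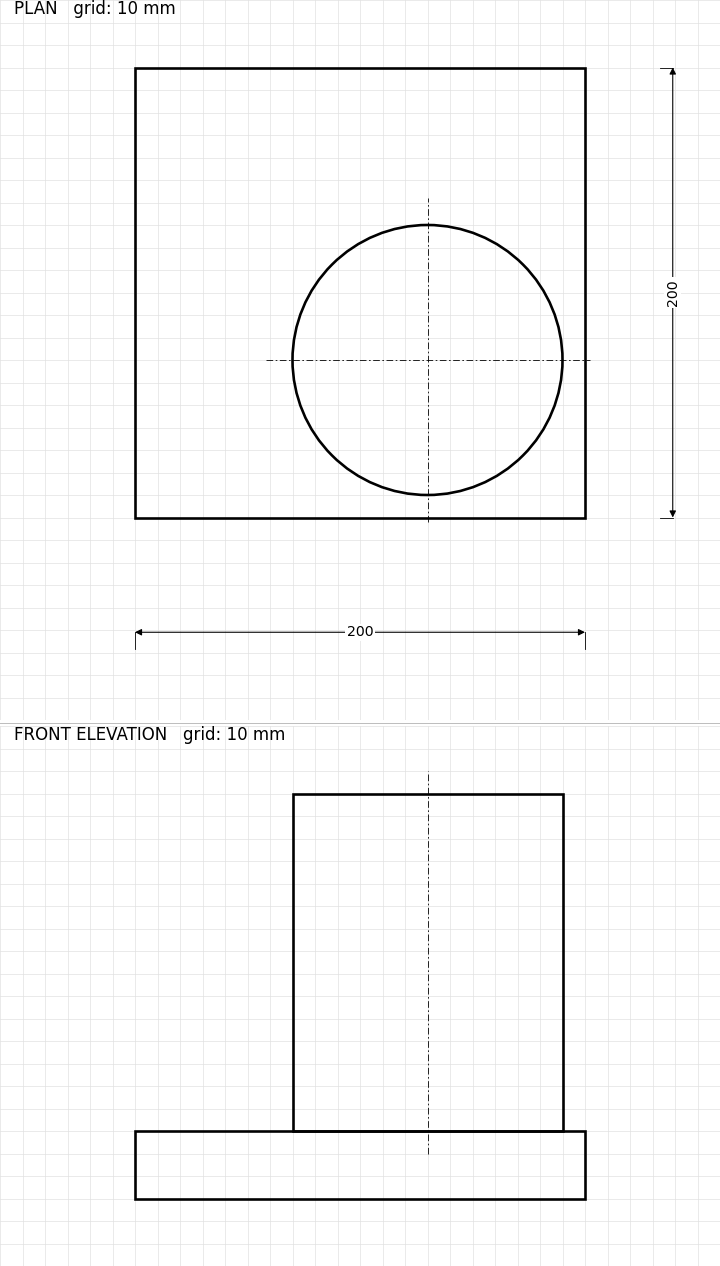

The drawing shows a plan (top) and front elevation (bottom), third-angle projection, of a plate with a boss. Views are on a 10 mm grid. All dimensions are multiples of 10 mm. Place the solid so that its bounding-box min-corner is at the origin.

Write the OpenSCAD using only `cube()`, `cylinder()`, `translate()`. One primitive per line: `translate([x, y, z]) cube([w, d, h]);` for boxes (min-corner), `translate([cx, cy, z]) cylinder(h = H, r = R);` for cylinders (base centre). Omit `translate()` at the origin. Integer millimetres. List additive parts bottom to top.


cube([200, 200, 30]);
translate([130, 70, 30]) cylinder(h = 150, r = 60);


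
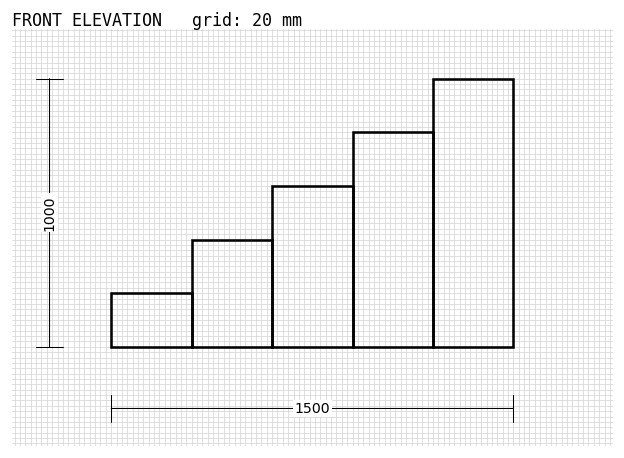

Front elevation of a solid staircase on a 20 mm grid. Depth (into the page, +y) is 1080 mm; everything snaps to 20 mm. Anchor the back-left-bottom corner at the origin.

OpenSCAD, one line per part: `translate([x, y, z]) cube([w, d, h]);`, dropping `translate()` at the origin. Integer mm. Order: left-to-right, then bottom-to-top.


cube([300, 1080, 200]);
translate([300, 0, 0]) cube([300, 1080, 400]);
translate([600, 0, 0]) cube([300, 1080, 600]);
translate([900, 0, 0]) cube([300, 1080, 800]);
translate([1200, 0, 0]) cube([300, 1080, 1000]);


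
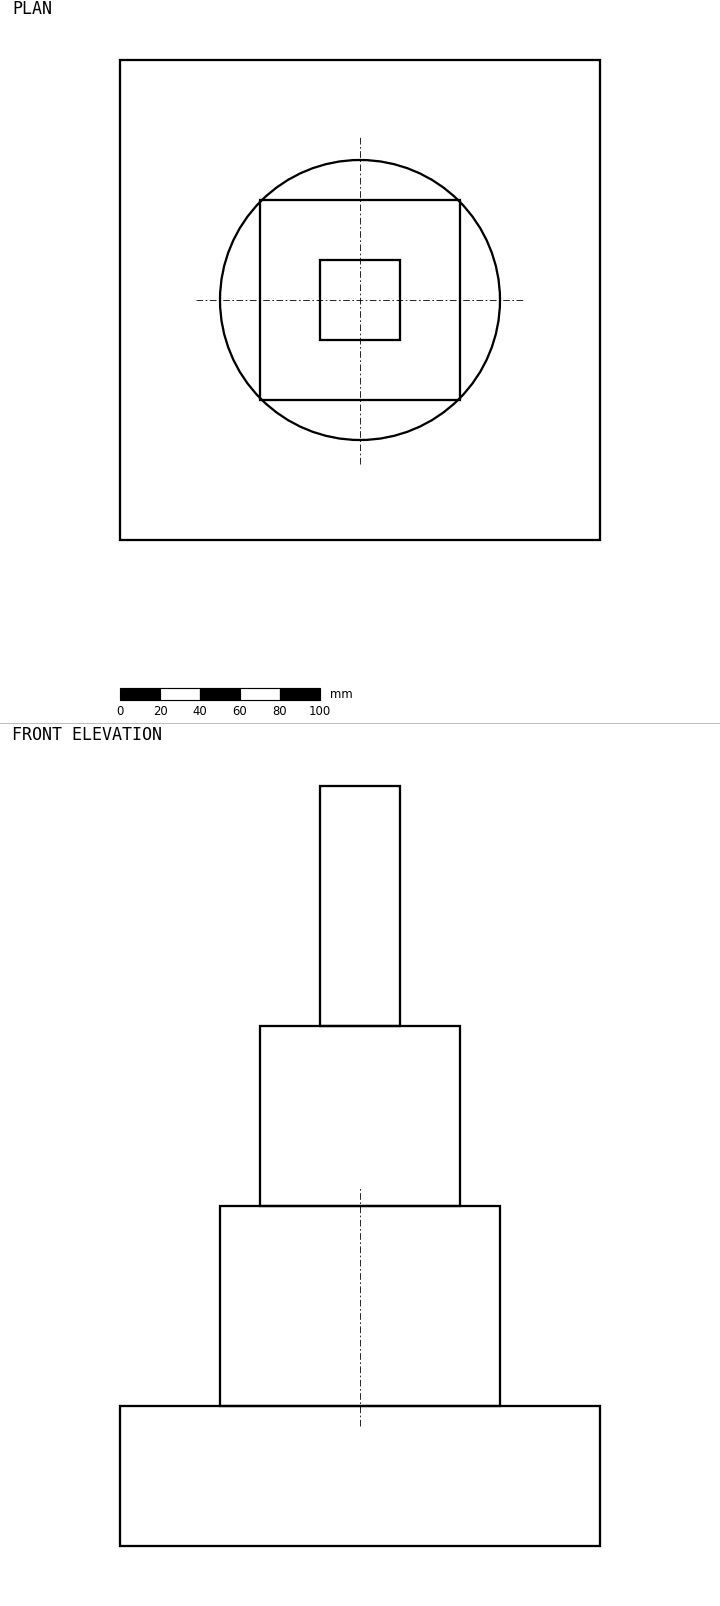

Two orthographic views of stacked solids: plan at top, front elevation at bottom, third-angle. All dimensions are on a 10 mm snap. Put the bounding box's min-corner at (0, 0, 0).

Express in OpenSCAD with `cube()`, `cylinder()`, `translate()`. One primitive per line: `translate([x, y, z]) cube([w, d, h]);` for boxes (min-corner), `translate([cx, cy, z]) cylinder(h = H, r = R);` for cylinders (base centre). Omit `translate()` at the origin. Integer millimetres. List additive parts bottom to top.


cube([240, 240, 70]);
translate([120, 120, 70]) cylinder(h = 100, r = 70);
translate([70, 70, 170]) cube([100, 100, 90]);
translate([100, 100, 260]) cube([40, 40, 120]);
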